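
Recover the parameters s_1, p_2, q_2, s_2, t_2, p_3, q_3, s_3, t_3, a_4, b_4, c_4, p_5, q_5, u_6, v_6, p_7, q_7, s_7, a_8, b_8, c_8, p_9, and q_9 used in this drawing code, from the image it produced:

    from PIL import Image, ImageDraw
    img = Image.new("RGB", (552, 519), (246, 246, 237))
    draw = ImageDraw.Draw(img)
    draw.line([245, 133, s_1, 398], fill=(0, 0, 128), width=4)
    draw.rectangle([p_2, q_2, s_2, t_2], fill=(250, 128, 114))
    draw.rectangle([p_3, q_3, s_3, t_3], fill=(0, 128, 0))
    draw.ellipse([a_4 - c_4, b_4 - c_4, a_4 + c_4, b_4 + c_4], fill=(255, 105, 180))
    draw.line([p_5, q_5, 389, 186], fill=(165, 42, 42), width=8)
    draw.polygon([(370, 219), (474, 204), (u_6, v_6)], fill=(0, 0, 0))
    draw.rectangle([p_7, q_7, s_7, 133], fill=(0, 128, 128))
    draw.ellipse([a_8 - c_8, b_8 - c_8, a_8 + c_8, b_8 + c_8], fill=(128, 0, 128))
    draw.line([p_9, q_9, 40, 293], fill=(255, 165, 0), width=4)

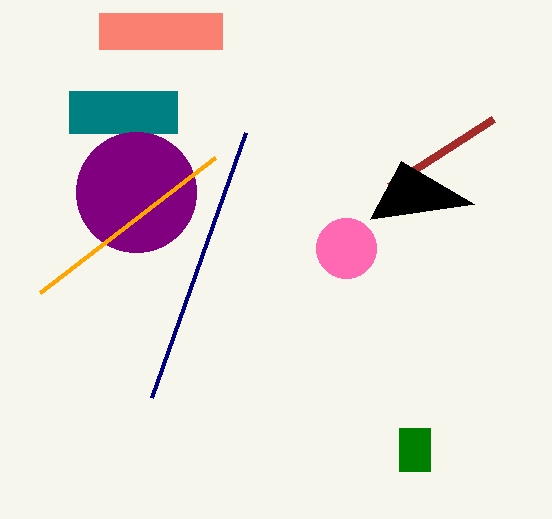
s_1 = 151; p_2 = 99; q_2 = 13; s_2 = 222; t_2 = 49; p_3 = 399; q_3 = 428; s_3 = 430; t_3 = 471; a_4 = 346; b_4 = 248; c_4 = 30; p_5 = 493; q_5 = 119; u_6 = 401; v_6 = 161; p_7 = 69; q_7 = 91; s_7 = 177; a_8 = 136; b_8 = 192; c_8 = 60; p_9 = 215; q_9 = 158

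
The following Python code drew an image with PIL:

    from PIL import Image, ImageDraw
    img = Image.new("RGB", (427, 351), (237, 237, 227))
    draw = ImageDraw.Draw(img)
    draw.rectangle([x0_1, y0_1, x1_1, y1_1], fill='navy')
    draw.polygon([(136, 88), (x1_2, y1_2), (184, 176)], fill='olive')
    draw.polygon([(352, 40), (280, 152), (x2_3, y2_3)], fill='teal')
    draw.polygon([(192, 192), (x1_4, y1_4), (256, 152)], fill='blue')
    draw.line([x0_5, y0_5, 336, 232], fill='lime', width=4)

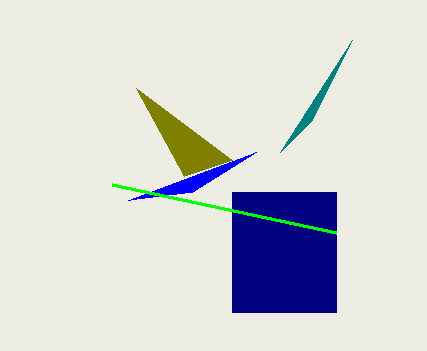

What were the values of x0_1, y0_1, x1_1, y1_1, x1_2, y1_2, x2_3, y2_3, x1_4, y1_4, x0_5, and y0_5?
x0_1 = 232, y0_1 = 192, x1_1 = 336, y1_1 = 312, x1_2 = 232, y1_2 = 160, x2_3 = 312, y2_3 = 120, x1_4 = 128, y1_4 = 200, x0_5 = 112, y0_5 = 184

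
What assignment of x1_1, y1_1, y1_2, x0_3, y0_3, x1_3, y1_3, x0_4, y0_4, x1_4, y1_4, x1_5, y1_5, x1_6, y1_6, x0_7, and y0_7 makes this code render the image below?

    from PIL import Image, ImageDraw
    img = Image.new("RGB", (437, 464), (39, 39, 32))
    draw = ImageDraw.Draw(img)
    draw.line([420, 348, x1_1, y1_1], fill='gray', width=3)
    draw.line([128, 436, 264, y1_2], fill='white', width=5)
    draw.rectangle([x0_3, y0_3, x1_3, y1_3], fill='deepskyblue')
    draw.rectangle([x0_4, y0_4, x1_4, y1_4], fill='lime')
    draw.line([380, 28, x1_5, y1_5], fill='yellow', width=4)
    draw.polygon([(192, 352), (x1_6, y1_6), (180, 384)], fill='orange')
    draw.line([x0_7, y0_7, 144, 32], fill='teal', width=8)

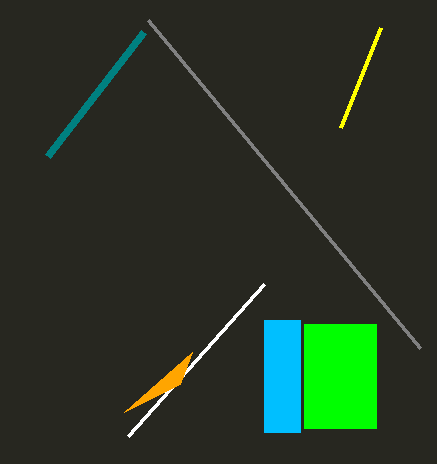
x1_1 = 148, y1_1 = 20, y1_2 = 284, x0_3 = 264, y0_3 = 320, x1_3 = 300, y1_3 = 432, x0_4 = 304, y0_4 = 324, x1_4 = 376, y1_4 = 428, x1_5 = 340, y1_5 = 128, x1_6 = 124, y1_6 = 412, x0_7 = 48, y0_7 = 156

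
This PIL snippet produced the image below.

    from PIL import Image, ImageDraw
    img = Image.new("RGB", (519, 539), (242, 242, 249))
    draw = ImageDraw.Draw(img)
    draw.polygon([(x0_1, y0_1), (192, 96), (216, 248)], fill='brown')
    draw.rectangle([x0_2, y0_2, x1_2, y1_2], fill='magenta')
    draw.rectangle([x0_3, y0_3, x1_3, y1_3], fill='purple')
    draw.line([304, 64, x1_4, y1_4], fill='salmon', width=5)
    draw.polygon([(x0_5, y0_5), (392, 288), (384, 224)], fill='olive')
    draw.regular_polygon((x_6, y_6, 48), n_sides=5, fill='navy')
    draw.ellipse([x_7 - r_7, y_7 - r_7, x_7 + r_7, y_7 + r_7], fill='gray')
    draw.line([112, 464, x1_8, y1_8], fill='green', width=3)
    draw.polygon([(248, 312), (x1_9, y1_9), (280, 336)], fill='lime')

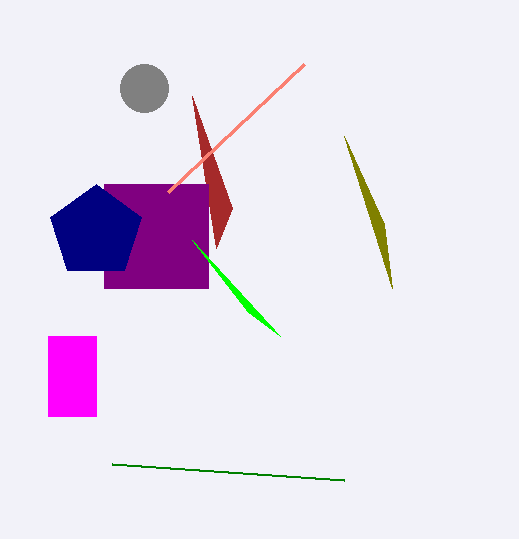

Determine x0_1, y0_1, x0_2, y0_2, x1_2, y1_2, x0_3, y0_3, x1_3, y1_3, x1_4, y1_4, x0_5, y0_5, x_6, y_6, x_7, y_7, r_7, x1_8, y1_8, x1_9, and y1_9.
x0_1 = 232, y0_1 = 208, x0_2 = 48, y0_2 = 336, x1_2 = 96, y1_2 = 416, x0_3 = 104, y0_3 = 184, x1_3 = 208, y1_3 = 288, x1_4 = 168, y1_4 = 192, x0_5 = 344, y0_5 = 136, x_6 = 96, y_6 = 232, x_7 = 144, y_7 = 88, r_7 = 24, x1_8 = 344, y1_8 = 480, x1_9 = 192, y1_9 = 240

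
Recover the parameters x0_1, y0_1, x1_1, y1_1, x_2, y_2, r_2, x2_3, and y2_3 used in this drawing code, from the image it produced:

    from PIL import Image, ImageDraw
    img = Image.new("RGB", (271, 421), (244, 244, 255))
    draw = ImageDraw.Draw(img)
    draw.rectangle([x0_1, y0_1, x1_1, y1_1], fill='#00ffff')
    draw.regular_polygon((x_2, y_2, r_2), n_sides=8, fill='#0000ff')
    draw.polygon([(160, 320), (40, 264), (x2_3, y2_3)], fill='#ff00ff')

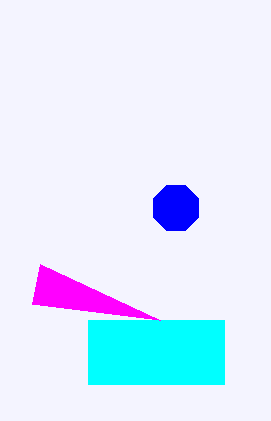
x0_1 = 88, y0_1 = 320, x1_1 = 224, y1_1 = 384, x_2 = 176, y_2 = 208, r_2 = 24, x2_3 = 32, y2_3 = 304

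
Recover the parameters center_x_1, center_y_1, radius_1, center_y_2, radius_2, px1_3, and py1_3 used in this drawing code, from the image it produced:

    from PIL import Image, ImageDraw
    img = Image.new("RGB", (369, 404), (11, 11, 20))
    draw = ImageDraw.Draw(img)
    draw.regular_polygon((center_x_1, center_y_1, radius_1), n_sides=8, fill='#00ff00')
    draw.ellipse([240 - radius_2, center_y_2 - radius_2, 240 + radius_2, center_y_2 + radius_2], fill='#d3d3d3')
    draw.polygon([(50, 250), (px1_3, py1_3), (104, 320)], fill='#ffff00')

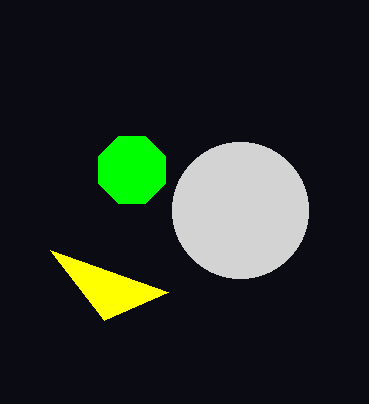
center_x_1 = 132; center_y_1 = 170; radius_1 = 36; center_y_2 = 210; radius_2 = 68; px1_3 = 168; py1_3 = 292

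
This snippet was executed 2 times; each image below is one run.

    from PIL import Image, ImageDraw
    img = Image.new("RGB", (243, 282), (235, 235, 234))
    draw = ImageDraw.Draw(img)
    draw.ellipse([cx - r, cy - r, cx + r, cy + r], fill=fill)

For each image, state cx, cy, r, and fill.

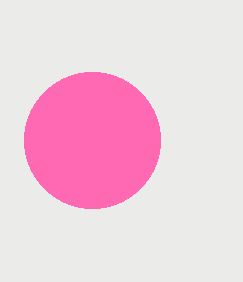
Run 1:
cx = 92
cy = 140
r = 68
fill = 'hotpink'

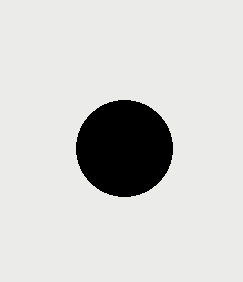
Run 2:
cx = 124, cy = 148, r = 48, fill = 'black'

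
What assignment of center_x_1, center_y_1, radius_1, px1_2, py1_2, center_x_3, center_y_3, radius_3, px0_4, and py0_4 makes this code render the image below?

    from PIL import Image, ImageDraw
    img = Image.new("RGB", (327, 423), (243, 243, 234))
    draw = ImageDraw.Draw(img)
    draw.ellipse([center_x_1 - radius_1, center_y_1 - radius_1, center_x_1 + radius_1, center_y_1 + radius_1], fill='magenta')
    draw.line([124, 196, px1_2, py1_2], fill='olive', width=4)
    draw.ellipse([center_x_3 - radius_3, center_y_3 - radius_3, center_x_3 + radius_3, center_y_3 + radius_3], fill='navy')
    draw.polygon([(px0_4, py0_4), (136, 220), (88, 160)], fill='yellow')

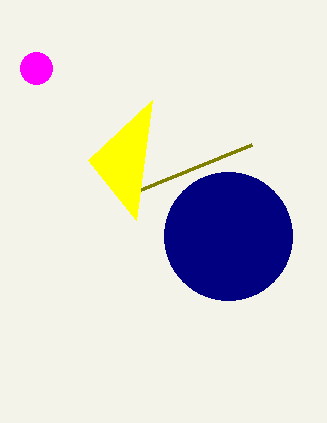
center_x_1 = 36
center_y_1 = 68
radius_1 = 16
px1_2 = 252
py1_2 = 144
center_x_3 = 228
center_y_3 = 236
radius_3 = 64
px0_4 = 152
py0_4 = 100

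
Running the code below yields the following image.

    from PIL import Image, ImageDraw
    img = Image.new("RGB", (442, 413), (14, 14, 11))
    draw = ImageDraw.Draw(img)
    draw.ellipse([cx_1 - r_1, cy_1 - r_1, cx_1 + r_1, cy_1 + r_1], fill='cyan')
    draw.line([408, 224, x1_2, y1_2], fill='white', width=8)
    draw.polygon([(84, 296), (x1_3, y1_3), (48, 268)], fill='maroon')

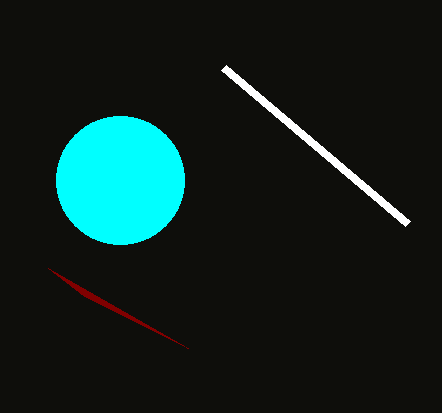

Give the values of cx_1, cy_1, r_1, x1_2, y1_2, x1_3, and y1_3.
cx_1 = 120, cy_1 = 180, r_1 = 64, x1_2 = 224, y1_2 = 68, x1_3 = 188, y1_3 = 348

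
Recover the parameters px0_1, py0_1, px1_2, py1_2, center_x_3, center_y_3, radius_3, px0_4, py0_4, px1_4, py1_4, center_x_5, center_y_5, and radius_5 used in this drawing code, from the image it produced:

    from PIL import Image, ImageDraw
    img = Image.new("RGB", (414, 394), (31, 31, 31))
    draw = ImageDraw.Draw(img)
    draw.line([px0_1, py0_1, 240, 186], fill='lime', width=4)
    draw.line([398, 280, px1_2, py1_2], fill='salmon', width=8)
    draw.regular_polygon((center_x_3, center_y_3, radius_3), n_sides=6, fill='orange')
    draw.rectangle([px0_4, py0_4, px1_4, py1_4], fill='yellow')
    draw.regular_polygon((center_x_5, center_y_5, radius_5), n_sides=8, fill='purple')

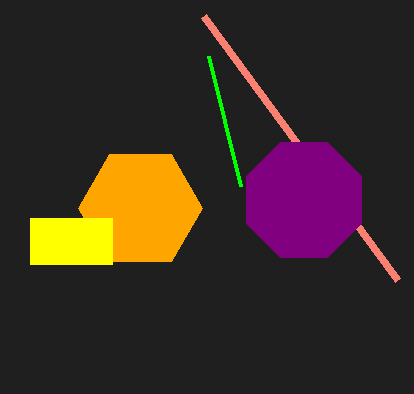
px0_1 = 208; py0_1 = 56; px1_2 = 204; py1_2 = 16; center_x_3 = 140; center_y_3 = 208; radius_3 = 62; px0_4 = 30; py0_4 = 218; px1_4 = 112; py1_4 = 264; center_x_5 = 304; center_y_5 = 200; radius_5 = 62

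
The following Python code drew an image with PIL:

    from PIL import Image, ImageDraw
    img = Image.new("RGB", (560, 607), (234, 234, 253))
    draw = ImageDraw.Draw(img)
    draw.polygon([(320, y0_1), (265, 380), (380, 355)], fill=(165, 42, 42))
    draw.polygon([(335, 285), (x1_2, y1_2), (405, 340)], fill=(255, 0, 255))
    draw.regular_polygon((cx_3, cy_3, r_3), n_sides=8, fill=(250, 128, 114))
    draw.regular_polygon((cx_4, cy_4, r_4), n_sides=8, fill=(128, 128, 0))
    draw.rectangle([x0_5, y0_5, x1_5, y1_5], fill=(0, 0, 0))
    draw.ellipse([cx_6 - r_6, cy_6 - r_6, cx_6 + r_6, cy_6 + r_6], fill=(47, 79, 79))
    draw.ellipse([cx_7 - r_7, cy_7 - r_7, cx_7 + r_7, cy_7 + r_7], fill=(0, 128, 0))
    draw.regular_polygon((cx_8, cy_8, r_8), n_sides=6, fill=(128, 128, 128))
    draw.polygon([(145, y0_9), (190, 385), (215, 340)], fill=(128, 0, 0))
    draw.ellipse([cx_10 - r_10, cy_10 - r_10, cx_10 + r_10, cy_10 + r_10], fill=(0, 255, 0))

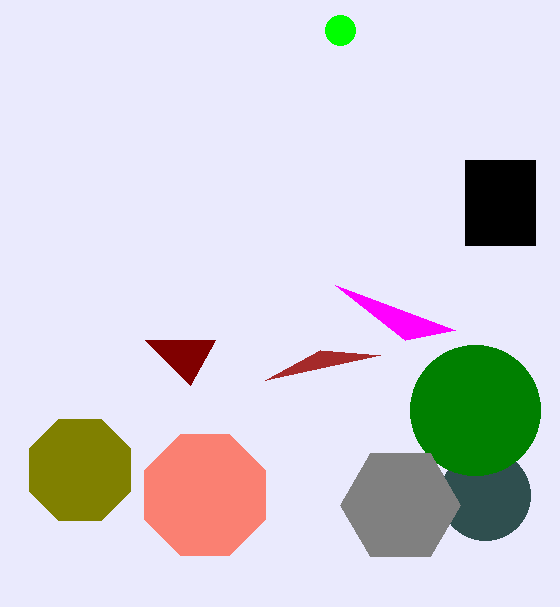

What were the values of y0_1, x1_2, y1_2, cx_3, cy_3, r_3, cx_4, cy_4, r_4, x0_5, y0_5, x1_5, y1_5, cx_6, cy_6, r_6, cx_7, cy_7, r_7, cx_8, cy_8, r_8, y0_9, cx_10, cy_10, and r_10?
y0_1 = 350; x1_2 = 455; y1_2 = 330; cx_3 = 205; cy_3 = 495; r_3 = 65; cx_4 = 80; cy_4 = 470; r_4 = 55; x0_5 = 465; y0_5 = 160; x1_5 = 535; y1_5 = 245; cx_6 = 485; cy_6 = 495; r_6 = 45; cx_7 = 475; cy_7 = 410; r_7 = 65; cx_8 = 400; cy_8 = 505; r_8 = 60; y0_9 = 340; cx_10 = 340; cy_10 = 30; r_10 = 15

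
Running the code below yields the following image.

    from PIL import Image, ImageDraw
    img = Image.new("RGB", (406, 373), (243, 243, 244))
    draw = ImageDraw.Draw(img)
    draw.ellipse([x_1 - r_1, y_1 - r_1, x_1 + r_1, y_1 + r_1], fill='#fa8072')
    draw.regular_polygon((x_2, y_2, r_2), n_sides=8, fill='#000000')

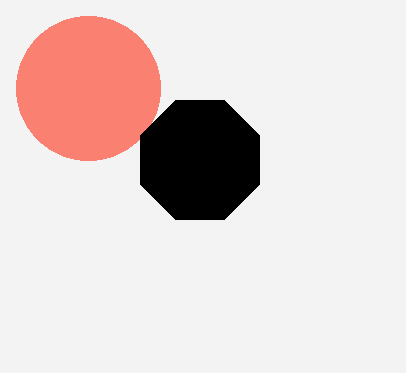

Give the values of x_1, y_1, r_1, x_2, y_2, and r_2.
x_1 = 88; y_1 = 88; r_1 = 72; x_2 = 200; y_2 = 160; r_2 = 64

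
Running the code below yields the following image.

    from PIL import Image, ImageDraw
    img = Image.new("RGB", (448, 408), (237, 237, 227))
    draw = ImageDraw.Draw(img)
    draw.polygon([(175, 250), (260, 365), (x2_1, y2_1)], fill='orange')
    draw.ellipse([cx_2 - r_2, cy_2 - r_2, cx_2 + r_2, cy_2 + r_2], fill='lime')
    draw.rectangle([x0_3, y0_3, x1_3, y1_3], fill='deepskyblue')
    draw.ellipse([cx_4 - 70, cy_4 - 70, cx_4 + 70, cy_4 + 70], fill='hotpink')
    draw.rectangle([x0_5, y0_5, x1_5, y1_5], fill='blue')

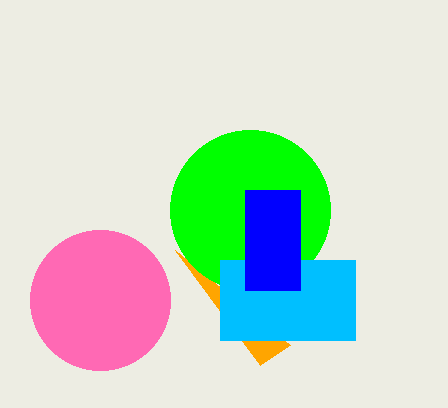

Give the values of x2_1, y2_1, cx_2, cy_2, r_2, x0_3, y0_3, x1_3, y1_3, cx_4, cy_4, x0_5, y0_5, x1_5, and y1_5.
x2_1 = 290
y2_1 = 345
cx_2 = 250
cy_2 = 210
r_2 = 80
x0_3 = 220
y0_3 = 260
x1_3 = 355
y1_3 = 340
cx_4 = 100
cy_4 = 300
x0_5 = 245
y0_5 = 190
x1_5 = 300
y1_5 = 290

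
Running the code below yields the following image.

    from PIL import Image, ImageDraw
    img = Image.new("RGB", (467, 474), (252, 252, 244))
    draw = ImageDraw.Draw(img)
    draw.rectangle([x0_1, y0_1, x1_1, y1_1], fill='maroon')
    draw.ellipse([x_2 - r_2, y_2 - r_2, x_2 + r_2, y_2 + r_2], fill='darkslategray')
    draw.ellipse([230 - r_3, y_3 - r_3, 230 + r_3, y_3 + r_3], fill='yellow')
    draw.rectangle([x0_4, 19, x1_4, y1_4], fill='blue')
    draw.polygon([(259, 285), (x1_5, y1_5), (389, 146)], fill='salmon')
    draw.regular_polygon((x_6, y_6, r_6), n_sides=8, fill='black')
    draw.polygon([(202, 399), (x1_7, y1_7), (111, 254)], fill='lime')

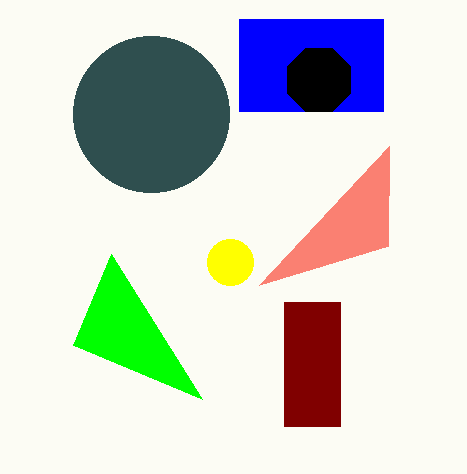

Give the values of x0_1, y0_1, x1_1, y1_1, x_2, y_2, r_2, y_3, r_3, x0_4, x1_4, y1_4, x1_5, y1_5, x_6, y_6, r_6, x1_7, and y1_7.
x0_1 = 284
y0_1 = 302
x1_1 = 340
y1_1 = 426
x_2 = 151
y_2 = 114
r_2 = 78
y_3 = 262
r_3 = 23
x0_4 = 239
x1_4 = 383
y1_4 = 111
x1_5 = 388
y1_5 = 246
x_6 = 319
y_6 = 80
r_6 = 34
x1_7 = 73
y1_7 = 345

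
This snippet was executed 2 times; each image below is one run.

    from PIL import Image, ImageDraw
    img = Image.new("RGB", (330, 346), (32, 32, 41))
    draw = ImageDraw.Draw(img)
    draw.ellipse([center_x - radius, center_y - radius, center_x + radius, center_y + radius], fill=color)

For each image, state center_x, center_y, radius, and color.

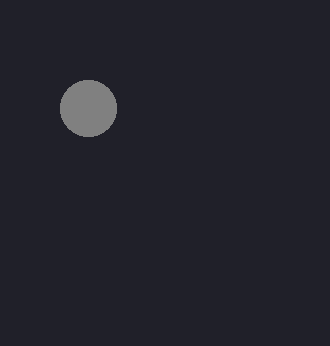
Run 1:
center_x = 88, center_y = 108, radius = 28, color = 'gray'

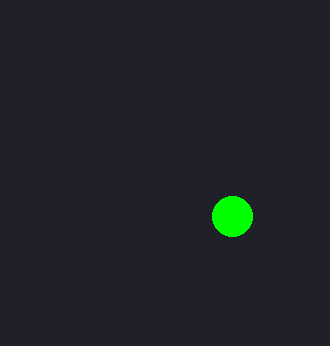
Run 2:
center_x = 232; center_y = 216; radius = 20; color = 'lime'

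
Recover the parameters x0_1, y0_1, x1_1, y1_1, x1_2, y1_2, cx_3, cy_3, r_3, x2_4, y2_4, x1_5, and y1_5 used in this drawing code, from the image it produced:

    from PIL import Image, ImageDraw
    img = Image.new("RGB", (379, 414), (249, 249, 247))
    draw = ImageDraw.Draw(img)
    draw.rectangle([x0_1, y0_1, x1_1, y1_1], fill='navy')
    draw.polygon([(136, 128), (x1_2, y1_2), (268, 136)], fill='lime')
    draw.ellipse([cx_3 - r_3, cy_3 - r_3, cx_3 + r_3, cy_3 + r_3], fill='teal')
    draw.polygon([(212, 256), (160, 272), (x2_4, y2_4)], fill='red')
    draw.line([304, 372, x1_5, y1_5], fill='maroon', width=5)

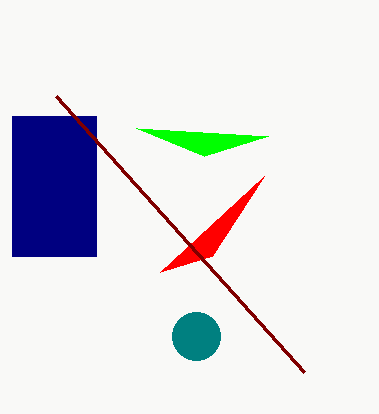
x0_1 = 12
y0_1 = 116
x1_1 = 96
y1_1 = 256
x1_2 = 204
y1_2 = 156
cx_3 = 196
cy_3 = 336
r_3 = 24
x2_4 = 264
y2_4 = 176
x1_5 = 56
y1_5 = 96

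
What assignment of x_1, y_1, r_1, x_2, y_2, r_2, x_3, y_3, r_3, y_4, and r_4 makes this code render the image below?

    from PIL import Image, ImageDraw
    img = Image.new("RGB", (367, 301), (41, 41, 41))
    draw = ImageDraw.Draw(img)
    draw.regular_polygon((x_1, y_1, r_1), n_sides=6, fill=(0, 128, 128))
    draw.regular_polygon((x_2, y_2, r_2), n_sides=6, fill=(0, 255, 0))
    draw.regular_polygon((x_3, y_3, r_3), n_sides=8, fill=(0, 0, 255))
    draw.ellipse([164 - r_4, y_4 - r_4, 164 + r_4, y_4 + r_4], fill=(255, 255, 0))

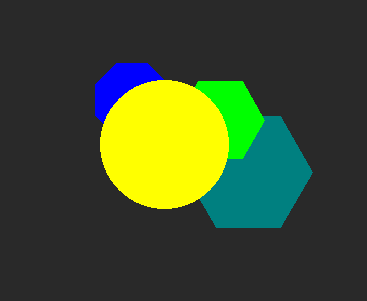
x_1 = 248, y_1 = 172, r_1 = 64, x_2 = 220, y_2 = 120, r_2 = 44, x_3 = 132, y_3 = 100, r_3 = 40, y_4 = 144, r_4 = 64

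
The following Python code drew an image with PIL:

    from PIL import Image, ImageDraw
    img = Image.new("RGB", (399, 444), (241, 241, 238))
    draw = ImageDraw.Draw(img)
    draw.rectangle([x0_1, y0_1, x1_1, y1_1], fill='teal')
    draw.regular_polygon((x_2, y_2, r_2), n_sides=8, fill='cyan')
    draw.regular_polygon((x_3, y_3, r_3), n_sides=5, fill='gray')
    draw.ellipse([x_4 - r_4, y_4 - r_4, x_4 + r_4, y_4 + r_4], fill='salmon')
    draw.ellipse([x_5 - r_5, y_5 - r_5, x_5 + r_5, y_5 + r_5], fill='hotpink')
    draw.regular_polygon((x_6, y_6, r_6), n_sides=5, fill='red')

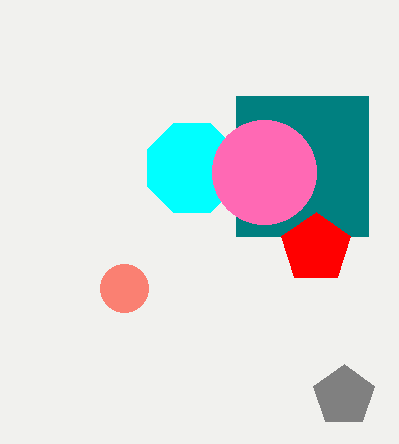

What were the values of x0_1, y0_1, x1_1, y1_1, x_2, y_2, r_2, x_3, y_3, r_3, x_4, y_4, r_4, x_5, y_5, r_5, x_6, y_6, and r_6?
x0_1 = 236
y0_1 = 96
x1_1 = 368
y1_1 = 236
x_2 = 192
y_2 = 168
r_2 = 48
x_3 = 344
y_3 = 396
r_3 = 32
x_4 = 124
y_4 = 288
r_4 = 24
x_5 = 264
y_5 = 172
r_5 = 52
x_6 = 316
y_6 = 248
r_6 = 36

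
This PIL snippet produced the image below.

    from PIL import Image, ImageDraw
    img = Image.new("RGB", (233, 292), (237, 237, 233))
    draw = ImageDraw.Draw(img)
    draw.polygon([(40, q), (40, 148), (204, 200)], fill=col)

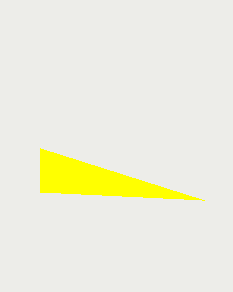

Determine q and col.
q = 192, col = 'yellow'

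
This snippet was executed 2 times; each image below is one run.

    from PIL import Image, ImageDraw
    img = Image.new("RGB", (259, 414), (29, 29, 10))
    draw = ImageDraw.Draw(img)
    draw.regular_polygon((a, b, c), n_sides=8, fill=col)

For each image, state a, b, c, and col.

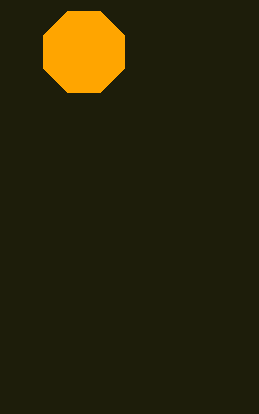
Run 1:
a = 84
b = 52
c = 44
col = 'orange'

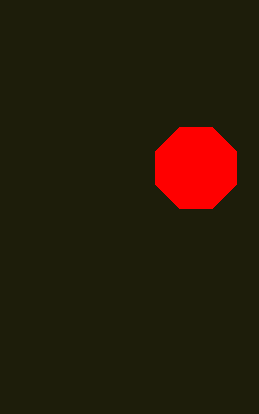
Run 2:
a = 196, b = 168, c = 44, col = 'red'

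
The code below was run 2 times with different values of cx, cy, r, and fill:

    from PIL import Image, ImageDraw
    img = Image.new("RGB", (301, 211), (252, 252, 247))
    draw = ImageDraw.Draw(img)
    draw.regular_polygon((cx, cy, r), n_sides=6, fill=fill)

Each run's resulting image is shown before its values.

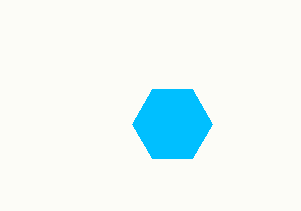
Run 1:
cx = 172, cy = 124, r = 40, fill = 'deepskyblue'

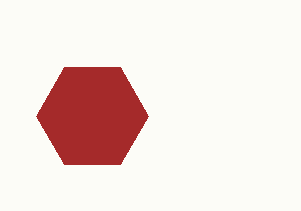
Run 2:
cx = 92, cy = 116, r = 56, fill = 'brown'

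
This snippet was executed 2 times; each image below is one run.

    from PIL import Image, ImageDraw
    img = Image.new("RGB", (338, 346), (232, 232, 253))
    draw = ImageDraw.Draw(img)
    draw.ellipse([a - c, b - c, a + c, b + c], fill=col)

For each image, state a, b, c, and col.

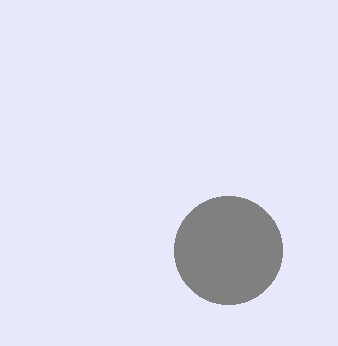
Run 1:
a = 228
b = 250
c = 54
col = 'gray'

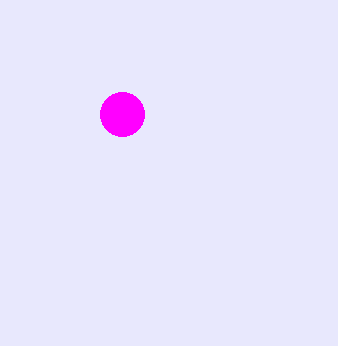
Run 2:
a = 122
b = 114
c = 22
col = 'magenta'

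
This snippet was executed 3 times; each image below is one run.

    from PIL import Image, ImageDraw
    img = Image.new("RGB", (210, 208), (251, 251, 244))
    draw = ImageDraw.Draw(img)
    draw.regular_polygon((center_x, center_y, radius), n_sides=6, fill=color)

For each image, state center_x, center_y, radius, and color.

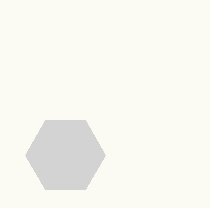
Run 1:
center_x = 65
center_y = 155
radius = 40
color = 'lightgray'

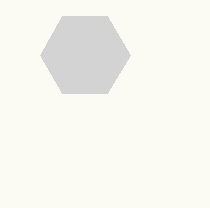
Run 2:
center_x = 85
center_y = 55
radius = 45
color = 'lightgray'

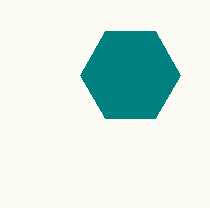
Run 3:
center_x = 130
center_y = 75
radius = 50
color = 'teal'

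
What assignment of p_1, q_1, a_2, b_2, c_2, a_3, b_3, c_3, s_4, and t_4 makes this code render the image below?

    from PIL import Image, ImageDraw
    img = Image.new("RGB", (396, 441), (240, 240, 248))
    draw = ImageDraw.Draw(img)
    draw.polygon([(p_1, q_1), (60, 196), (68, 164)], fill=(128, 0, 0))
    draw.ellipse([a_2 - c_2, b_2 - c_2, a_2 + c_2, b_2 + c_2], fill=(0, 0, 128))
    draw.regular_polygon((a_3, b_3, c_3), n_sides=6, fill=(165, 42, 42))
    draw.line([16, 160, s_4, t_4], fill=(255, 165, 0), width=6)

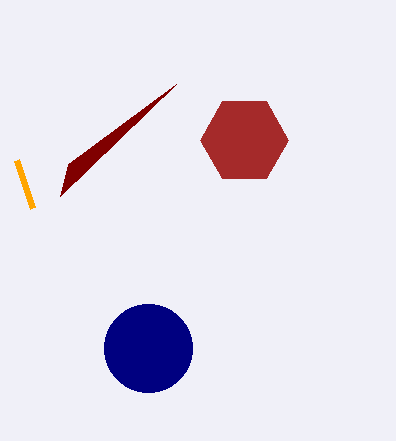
p_1 = 176
q_1 = 84
a_2 = 148
b_2 = 348
c_2 = 44
a_3 = 244
b_3 = 140
c_3 = 44
s_4 = 32
t_4 = 208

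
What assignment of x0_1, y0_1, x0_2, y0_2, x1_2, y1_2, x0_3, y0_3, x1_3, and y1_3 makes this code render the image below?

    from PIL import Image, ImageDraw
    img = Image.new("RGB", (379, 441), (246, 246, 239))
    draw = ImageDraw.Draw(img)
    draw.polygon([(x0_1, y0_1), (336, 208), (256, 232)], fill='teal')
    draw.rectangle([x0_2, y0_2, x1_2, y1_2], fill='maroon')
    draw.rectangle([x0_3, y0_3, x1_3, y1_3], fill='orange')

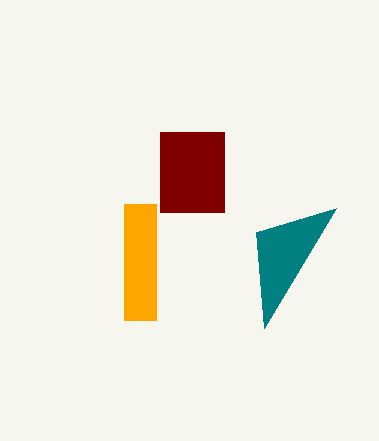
x0_1 = 264
y0_1 = 328
x0_2 = 160
y0_2 = 132
x1_2 = 224
y1_2 = 212
x0_3 = 124
y0_3 = 204
x1_3 = 156
y1_3 = 320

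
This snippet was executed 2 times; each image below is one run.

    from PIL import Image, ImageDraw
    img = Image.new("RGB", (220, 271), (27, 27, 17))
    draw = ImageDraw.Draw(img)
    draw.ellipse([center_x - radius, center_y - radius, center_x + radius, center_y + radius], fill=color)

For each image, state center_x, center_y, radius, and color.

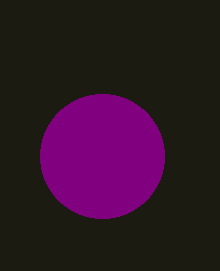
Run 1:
center_x = 102; center_y = 156; radius = 62; color = 'purple'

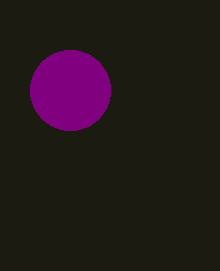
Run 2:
center_x = 70, center_y = 90, radius = 40, color = 'purple'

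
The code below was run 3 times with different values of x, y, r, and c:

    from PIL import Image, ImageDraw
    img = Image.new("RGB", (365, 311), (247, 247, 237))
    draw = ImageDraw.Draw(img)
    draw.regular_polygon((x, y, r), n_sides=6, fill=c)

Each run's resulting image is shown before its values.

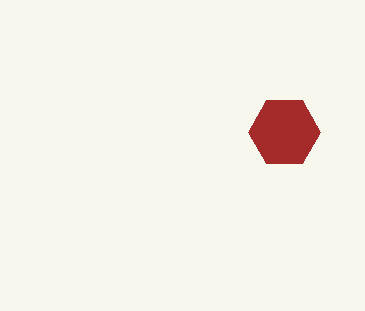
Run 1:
x = 284
y = 132
r = 36
c = 'brown'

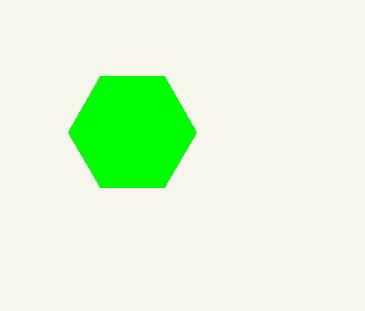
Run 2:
x = 132
y = 132
r = 64
c = 'lime'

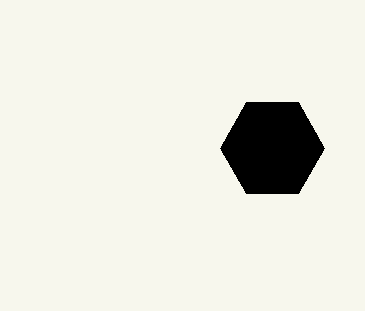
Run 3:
x = 272
y = 148
r = 52
c = 'black'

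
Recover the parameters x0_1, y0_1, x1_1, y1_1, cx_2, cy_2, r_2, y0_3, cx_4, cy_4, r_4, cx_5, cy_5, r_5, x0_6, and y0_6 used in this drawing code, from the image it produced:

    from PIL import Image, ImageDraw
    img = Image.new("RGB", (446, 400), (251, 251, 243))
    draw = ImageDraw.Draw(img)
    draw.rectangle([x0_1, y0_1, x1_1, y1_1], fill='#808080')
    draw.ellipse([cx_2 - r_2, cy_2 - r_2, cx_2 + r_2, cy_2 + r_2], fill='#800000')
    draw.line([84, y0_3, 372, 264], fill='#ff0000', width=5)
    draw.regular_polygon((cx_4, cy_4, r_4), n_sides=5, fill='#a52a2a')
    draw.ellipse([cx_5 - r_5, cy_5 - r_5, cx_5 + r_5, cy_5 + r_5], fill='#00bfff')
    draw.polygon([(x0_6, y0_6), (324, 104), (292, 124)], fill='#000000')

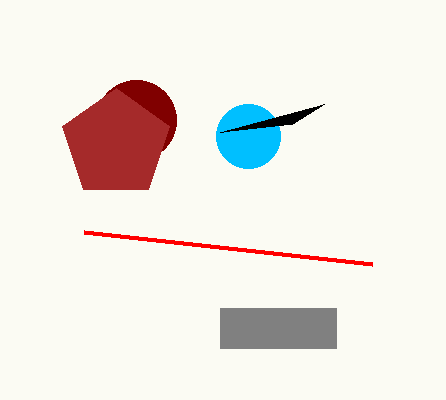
x0_1 = 220, y0_1 = 308, x1_1 = 336, y1_1 = 348, cx_2 = 136, cy_2 = 120, r_2 = 40, y0_3 = 232, cx_4 = 116, cy_4 = 144, r_4 = 56, cx_5 = 248, cy_5 = 136, r_5 = 32, x0_6 = 220, y0_6 = 132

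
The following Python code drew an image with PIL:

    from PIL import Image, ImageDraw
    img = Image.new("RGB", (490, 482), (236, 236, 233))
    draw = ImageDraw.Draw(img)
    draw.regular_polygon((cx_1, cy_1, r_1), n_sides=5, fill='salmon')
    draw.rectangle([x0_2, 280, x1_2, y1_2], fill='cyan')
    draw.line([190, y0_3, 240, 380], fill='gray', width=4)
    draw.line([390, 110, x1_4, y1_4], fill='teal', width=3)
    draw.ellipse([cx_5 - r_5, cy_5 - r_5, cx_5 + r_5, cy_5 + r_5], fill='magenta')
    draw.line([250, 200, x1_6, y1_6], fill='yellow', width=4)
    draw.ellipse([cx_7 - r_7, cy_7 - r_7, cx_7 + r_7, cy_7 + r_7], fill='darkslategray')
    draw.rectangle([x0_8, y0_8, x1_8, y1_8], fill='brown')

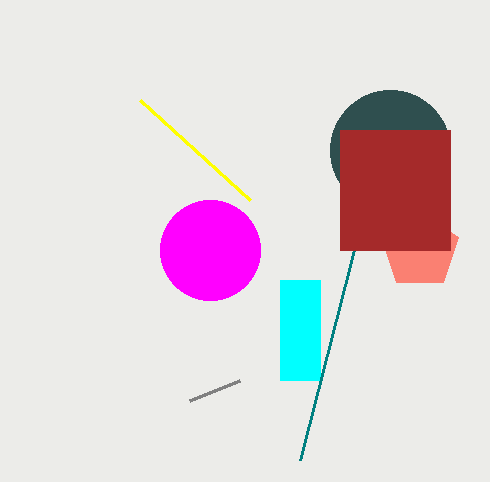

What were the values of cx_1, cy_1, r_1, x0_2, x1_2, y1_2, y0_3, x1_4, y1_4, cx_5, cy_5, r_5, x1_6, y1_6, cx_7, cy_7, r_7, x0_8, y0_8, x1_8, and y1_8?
cx_1 = 420, cy_1 = 250, r_1 = 40, x0_2 = 280, x1_2 = 320, y1_2 = 380, y0_3 = 400, x1_4 = 300, y1_4 = 460, cx_5 = 210, cy_5 = 250, r_5 = 50, x1_6 = 140, y1_6 = 100, cx_7 = 390, cy_7 = 150, r_7 = 60, x0_8 = 340, y0_8 = 130, x1_8 = 450, y1_8 = 250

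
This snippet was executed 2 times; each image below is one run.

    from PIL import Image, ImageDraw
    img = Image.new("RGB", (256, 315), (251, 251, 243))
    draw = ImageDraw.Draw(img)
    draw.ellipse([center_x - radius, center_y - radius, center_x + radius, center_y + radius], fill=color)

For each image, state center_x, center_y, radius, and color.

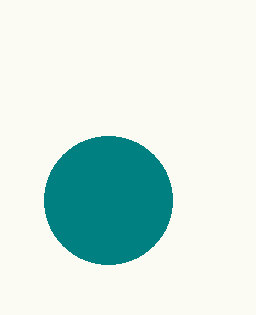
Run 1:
center_x = 108; center_y = 200; radius = 64; color = 'teal'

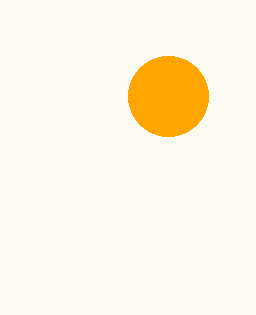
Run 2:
center_x = 168; center_y = 96; radius = 40; color = 'orange'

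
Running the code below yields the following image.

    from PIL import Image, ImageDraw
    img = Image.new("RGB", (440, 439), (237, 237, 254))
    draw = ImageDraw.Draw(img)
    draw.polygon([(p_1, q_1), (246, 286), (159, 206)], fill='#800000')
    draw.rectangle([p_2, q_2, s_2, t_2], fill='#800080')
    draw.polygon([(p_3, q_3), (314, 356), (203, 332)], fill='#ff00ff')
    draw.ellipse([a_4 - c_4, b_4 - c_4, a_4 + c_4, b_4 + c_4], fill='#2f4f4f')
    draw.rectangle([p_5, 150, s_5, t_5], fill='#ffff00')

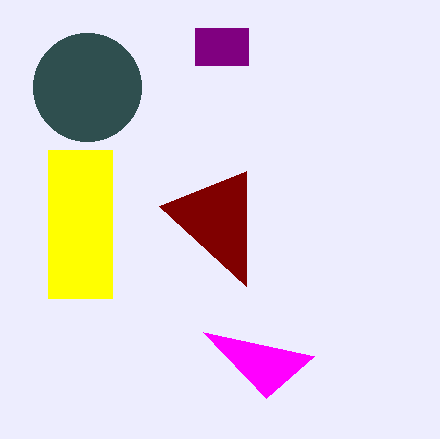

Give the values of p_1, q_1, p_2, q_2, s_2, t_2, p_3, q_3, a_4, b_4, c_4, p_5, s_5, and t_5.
p_1 = 246; q_1 = 171; p_2 = 195; q_2 = 28; s_2 = 248; t_2 = 65; p_3 = 266; q_3 = 398; a_4 = 87; b_4 = 87; c_4 = 54; p_5 = 48; s_5 = 112; t_5 = 298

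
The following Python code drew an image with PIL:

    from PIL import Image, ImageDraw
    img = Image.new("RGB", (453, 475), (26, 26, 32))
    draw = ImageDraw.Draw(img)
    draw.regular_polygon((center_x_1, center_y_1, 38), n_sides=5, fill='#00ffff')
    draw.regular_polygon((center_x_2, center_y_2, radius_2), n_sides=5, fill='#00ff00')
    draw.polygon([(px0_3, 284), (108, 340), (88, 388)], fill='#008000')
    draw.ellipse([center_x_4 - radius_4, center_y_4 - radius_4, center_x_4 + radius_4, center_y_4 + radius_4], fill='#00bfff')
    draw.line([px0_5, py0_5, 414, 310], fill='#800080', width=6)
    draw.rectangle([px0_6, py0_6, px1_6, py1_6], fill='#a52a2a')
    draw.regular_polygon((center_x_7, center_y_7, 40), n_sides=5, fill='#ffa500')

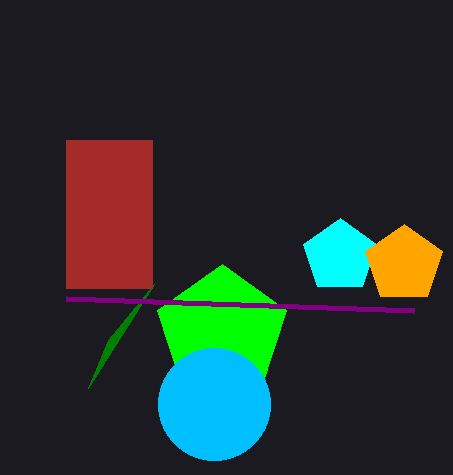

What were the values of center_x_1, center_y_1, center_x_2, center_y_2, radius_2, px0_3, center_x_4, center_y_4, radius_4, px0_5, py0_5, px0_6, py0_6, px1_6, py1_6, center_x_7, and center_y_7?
center_x_1 = 340, center_y_1 = 256, center_x_2 = 222, center_y_2 = 332, radius_2 = 68, px0_3 = 154, center_x_4 = 214, center_y_4 = 404, radius_4 = 56, px0_5 = 66, py0_5 = 298, px0_6 = 66, py0_6 = 140, px1_6 = 152, py1_6 = 288, center_x_7 = 404, center_y_7 = 264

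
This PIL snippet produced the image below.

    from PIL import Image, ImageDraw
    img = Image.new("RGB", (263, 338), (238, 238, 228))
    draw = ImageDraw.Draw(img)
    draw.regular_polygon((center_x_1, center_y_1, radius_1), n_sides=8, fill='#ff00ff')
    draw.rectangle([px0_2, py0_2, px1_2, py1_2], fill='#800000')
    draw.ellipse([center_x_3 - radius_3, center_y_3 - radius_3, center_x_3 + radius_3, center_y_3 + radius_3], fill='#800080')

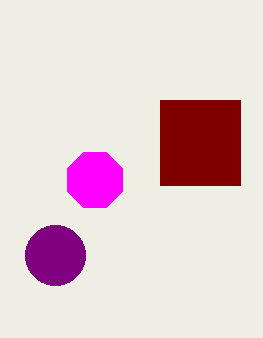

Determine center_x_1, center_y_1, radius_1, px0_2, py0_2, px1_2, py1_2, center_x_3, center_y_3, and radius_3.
center_x_1 = 95; center_y_1 = 180; radius_1 = 30; px0_2 = 160; py0_2 = 100; px1_2 = 240; py1_2 = 185; center_x_3 = 55; center_y_3 = 255; radius_3 = 30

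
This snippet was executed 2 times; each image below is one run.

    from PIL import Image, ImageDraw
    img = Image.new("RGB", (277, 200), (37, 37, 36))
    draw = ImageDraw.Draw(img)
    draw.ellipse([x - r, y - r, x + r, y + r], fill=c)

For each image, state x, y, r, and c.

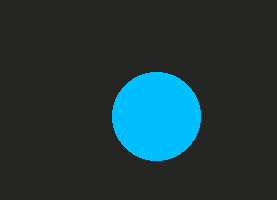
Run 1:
x = 156, y = 116, r = 44, c = 'deepskyblue'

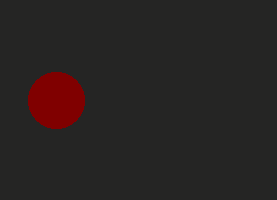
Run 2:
x = 56
y = 100
r = 28
c = 'maroon'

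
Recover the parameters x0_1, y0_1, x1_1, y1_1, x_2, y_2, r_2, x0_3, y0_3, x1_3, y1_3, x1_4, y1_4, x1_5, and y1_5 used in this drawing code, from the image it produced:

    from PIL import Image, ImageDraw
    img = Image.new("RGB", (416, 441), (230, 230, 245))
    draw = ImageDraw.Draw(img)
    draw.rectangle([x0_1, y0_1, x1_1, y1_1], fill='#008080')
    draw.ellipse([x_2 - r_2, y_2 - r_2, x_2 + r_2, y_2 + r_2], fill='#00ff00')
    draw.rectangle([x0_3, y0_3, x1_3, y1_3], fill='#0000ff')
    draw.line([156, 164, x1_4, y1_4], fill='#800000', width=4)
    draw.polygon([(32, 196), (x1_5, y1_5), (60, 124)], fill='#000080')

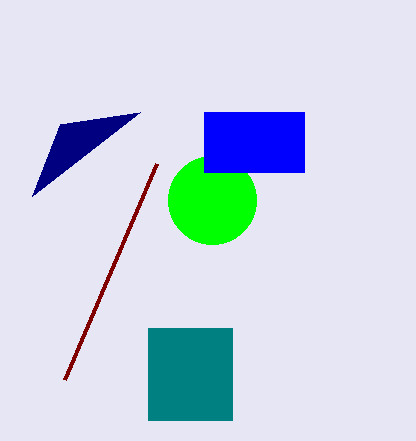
x0_1 = 148; y0_1 = 328; x1_1 = 232; y1_1 = 420; x_2 = 212; y_2 = 200; r_2 = 44; x0_3 = 204; y0_3 = 112; x1_3 = 304; y1_3 = 172; x1_4 = 64; y1_4 = 380; x1_5 = 140; y1_5 = 112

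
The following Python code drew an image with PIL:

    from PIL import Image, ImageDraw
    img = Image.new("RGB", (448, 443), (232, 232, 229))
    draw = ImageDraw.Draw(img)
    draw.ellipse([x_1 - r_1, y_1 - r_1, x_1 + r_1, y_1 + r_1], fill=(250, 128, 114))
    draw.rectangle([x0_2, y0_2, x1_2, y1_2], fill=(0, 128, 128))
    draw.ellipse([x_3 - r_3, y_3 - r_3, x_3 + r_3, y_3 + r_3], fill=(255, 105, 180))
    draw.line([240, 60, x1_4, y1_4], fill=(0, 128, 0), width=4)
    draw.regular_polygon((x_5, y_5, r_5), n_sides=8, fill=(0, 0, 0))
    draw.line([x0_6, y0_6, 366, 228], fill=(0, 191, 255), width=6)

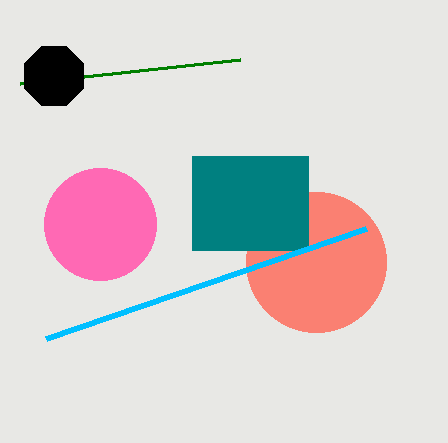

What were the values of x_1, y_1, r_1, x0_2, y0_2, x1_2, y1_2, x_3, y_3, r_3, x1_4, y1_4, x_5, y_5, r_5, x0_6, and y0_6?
x_1 = 316; y_1 = 262; r_1 = 70; x0_2 = 192; y0_2 = 156; x1_2 = 308; y1_2 = 250; x_3 = 100; y_3 = 224; r_3 = 56; x1_4 = 20; y1_4 = 84; x_5 = 54; y_5 = 76; r_5 = 32; x0_6 = 46; y0_6 = 338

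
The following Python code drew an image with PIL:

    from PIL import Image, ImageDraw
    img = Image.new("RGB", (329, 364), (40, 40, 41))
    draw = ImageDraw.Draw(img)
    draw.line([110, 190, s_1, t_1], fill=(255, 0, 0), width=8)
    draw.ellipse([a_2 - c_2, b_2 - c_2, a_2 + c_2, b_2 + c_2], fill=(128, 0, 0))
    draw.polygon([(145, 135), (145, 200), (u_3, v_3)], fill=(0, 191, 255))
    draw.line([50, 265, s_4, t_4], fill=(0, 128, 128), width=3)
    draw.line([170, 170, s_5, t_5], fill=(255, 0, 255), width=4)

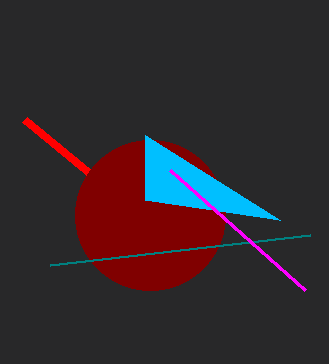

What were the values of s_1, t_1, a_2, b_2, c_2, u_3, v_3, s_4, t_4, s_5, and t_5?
s_1 = 25; t_1 = 120; a_2 = 150; b_2 = 215; c_2 = 75; u_3 = 280; v_3 = 220; s_4 = 310; t_4 = 235; s_5 = 305; t_5 = 290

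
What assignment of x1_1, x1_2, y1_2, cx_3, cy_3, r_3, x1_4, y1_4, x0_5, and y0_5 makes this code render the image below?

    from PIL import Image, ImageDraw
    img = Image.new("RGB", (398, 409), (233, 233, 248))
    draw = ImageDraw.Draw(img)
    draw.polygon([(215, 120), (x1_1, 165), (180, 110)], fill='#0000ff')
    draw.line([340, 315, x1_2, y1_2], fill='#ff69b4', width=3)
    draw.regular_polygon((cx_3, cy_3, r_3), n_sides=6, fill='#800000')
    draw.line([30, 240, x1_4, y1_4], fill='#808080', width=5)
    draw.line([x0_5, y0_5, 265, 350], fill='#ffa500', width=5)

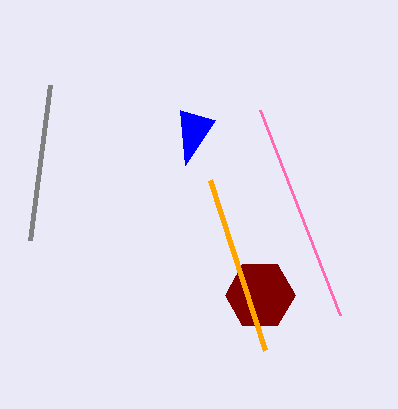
x1_1 = 185, x1_2 = 260, y1_2 = 110, cx_3 = 260, cy_3 = 295, r_3 = 35, x1_4 = 50, y1_4 = 85, x0_5 = 210, y0_5 = 180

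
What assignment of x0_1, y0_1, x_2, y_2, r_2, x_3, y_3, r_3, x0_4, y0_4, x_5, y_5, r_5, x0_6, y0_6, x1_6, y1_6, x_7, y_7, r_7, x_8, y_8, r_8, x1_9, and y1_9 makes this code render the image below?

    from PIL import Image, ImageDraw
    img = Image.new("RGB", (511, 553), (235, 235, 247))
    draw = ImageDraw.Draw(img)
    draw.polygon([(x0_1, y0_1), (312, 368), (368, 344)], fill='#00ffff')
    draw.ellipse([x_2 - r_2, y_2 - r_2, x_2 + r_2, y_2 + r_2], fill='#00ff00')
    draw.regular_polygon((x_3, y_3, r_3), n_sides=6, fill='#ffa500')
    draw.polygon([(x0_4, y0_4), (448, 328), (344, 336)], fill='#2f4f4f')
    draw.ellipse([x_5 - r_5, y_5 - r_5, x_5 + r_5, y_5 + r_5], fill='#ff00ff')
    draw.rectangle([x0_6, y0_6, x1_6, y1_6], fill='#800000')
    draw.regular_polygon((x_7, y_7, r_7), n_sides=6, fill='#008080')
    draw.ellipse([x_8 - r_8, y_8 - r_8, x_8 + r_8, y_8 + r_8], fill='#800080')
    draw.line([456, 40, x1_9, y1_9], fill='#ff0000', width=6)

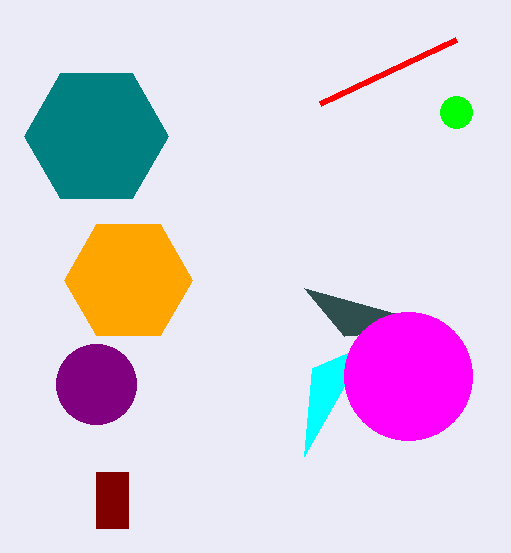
x0_1 = 304, y0_1 = 456, x_2 = 456, y_2 = 112, r_2 = 16, x_3 = 128, y_3 = 280, r_3 = 64, x0_4 = 304, y0_4 = 288, x_5 = 408, y_5 = 376, r_5 = 64, x0_6 = 96, y0_6 = 472, x1_6 = 128, y1_6 = 528, x_7 = 96, y_7 = 136, r_7 = 72, x_8 = 96, y_8 = 384, r_8 = 40, x1_9 = 320, y1_9 = 104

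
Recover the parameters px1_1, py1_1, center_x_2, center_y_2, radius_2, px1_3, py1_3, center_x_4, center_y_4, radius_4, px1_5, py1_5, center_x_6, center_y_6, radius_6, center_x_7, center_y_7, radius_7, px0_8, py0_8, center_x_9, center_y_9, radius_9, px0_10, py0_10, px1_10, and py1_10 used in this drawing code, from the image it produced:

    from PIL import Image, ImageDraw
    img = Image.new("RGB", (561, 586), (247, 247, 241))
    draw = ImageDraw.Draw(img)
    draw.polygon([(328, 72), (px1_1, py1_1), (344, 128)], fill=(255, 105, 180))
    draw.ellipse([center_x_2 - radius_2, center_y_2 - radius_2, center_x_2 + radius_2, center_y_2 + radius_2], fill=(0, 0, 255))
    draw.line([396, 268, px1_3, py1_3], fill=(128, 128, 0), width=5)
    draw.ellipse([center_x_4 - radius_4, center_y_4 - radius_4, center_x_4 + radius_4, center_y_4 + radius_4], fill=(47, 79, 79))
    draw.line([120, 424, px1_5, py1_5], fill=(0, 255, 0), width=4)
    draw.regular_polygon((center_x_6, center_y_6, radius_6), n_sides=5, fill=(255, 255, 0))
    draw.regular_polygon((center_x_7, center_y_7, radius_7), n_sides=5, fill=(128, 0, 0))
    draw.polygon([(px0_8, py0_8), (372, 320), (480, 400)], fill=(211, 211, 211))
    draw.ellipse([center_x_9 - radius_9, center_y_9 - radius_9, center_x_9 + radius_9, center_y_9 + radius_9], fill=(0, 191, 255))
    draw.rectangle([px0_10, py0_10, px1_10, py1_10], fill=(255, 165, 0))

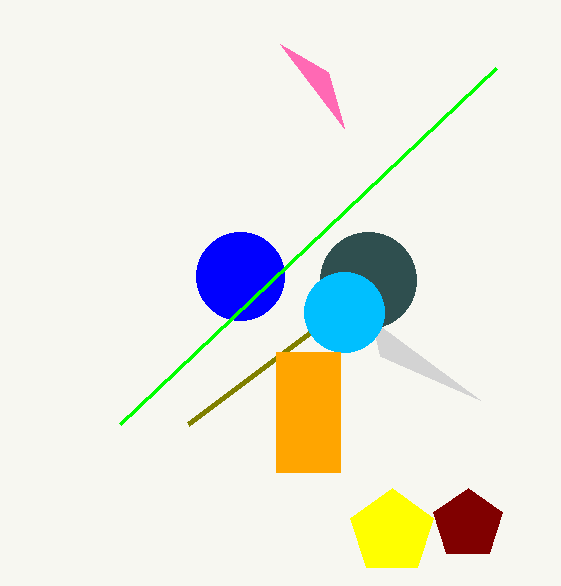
px1_1 = 280; py1_1 = 44; center_x_2 = 240; center_y_2 = 276; radius_2 = 44; px1_3 = 188; py1_3 = 424; center_x_4 = 368; center_y_4 = 280; radius_4 = 48; px1_5 = 496; py1_5 = 68; center_x_6 = 392; center_y_6 = 532; radius_6 = 44; center_x_7 = 468; center_y_7 = 524; radius_7 = 36; px0_8 = 380; py0_8 = 356; center_x_9 = 344; center_y_9 = 312; radius_9 = 40; px0_10 = 276; py0_10 = 352; px1_10 = 340; py1_10 = 472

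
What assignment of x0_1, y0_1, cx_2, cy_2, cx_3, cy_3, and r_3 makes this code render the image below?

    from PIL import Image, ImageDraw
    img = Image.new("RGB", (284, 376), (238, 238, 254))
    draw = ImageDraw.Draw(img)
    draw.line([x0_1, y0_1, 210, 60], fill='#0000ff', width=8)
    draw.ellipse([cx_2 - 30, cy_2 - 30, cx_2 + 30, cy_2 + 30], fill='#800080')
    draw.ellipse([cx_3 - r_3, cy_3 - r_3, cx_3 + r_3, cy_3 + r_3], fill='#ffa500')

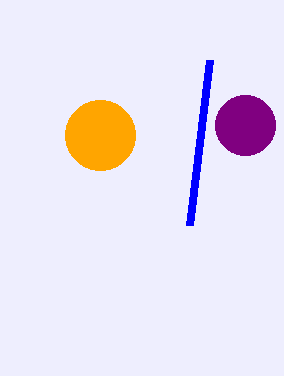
x0_1 = 190; y0_1 = 225; cx_2 = 245; cy_2 = 125; cx_3 = 100; cy_3 = 135; r_3 = 35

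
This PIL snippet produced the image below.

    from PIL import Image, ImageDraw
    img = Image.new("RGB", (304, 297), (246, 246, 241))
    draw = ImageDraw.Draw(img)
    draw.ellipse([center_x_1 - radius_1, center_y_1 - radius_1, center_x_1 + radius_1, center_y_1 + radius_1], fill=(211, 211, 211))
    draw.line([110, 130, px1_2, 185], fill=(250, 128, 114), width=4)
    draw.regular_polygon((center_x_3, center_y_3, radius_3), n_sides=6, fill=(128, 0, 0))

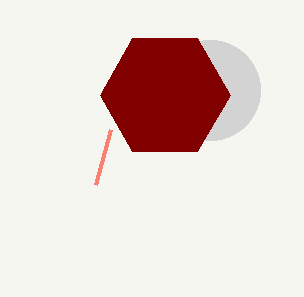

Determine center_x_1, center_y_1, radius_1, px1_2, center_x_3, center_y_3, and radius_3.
center_x_1 = 210; center_y_1 = 90; radius_1 = 50; px1_2 = 95; center_x_3 = 165; center_y_3 = 95; radius_3 = 65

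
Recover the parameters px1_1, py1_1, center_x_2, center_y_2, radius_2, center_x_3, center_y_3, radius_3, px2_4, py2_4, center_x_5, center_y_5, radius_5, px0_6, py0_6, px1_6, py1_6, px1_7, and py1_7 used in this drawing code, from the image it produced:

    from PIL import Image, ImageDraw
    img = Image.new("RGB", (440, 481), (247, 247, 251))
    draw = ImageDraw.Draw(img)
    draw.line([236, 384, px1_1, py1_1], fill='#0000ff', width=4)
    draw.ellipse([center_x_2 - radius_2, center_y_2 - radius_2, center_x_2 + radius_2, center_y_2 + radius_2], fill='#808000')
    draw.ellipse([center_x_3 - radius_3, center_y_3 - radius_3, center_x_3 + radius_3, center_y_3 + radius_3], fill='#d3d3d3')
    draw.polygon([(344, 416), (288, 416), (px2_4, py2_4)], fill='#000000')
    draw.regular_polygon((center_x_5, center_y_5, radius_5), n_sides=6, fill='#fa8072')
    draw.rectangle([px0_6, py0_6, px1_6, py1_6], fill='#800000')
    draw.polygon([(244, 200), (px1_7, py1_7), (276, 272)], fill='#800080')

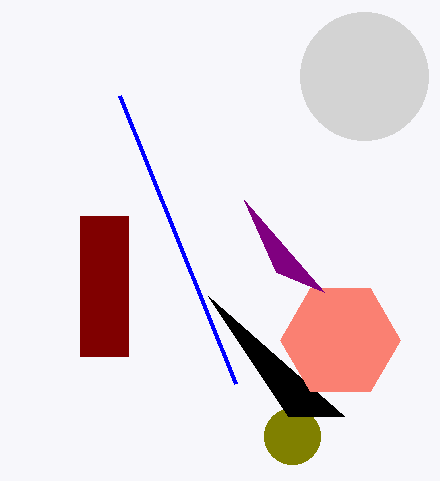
px1_1 = 120
py1_1 = 96
center_x_2 = 292
center_y_2 = 436
radius_2 = 28
center_x_3 = 364
center_y_3 = 76
radius_3 = 64
px2_4 = 208
py2_4 = 296
center_x_5 = 340
center_y_5 = 340
radius_5 = 60
px0_6 = 80
py0_6 = 216
px1_6 = 128
py1_6 = 356
px1_7 = 324
py1_7 = 292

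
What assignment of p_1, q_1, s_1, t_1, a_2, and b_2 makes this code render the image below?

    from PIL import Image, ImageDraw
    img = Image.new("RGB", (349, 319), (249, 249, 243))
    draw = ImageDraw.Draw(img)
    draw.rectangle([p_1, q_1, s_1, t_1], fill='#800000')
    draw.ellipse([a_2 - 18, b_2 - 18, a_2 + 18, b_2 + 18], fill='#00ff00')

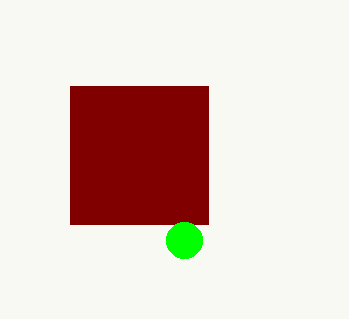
p_1 = 70, q_1 = 86, s_1 = 208, t_1 = 224, a_2 = 184, b_2 = 240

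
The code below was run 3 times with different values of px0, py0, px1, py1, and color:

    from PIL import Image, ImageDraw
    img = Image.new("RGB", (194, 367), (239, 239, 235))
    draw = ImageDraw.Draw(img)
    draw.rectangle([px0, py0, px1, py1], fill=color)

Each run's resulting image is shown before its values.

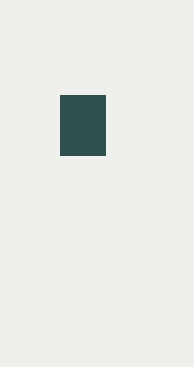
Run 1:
px0 = 60; py0 = 95; px1 = 105; py1 = 155; color = 'darkslategray'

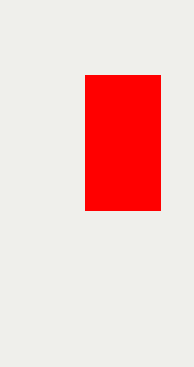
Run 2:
px0 = 85
py0 = 75
px1 = 160
py1 = 210
color = 'red'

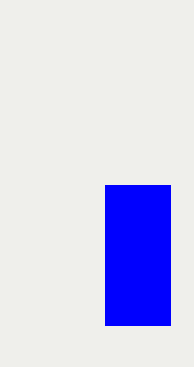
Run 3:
px0 = 105
py0 = 185
px1 = 170
py1 = 325
color = 'blue'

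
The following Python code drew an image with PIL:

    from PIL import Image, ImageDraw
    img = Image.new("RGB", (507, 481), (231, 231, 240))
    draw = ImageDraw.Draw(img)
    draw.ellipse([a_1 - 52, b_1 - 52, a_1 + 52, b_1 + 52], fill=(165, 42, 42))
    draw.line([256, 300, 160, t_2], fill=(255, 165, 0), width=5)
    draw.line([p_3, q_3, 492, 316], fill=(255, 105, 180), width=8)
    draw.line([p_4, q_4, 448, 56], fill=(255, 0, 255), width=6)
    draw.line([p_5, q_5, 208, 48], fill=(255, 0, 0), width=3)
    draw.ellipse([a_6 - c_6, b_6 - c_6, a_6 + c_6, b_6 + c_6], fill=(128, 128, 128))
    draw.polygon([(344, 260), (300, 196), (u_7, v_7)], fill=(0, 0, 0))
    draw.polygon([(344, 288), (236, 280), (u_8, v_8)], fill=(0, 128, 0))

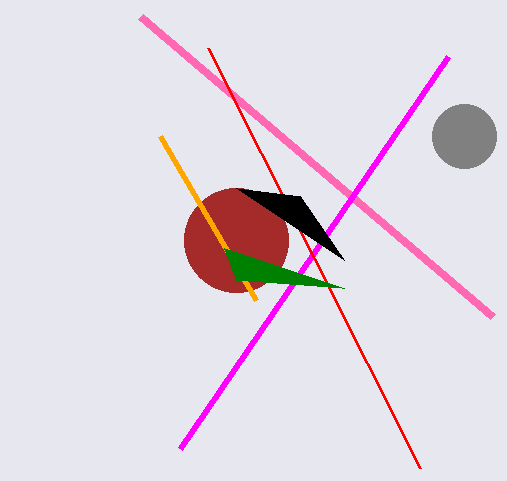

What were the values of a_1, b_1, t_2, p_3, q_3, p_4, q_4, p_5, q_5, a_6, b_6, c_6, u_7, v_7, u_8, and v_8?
a_1 = 236
b_1 = 240
t_2 = 136
p_3 = 140
q_3 = 16
p_4 = 180
q_4 = 448
p_5 = 420
q_5 = 468
a_6 = 464
b_6 = 136
c_6 = 32
u_7 = 236
v_7 = 188
u_8 = 224
v_8 = 248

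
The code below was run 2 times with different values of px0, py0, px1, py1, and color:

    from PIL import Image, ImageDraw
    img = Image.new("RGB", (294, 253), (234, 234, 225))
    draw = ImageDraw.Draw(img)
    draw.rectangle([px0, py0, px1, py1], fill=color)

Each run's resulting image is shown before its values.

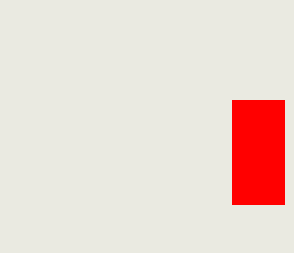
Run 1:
px0 = 232
py0 = 100
px1 = 284
py1 = 204
color = 'red'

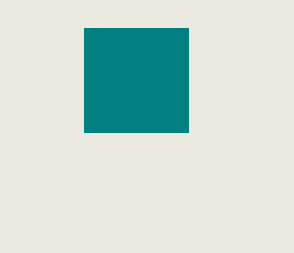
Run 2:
px0 = 84
py0 = 28
px1 = 188
py1 = 132
color = 'teal'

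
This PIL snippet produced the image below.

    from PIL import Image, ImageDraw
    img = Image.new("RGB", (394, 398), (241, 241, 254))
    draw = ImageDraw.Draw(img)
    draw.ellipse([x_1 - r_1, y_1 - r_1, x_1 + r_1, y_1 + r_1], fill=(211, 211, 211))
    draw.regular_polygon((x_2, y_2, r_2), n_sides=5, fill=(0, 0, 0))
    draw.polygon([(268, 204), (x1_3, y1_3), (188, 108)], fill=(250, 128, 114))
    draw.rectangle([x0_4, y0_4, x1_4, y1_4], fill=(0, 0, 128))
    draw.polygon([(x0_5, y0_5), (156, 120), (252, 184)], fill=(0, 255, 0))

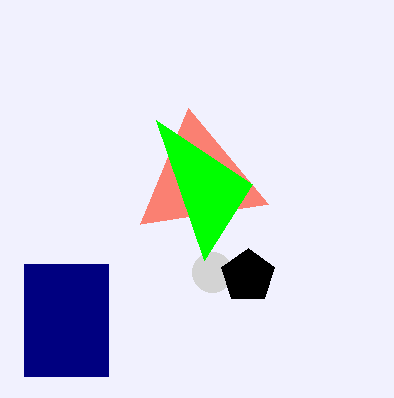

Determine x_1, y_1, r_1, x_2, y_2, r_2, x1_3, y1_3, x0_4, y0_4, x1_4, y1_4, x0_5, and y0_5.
x_1 = 212; y_1 = 272; r_1 = 20; x_2 = 248; y_2 = 276; r_2 = 28; x1_3 = 140; y1_3 = 224; x0_4 = 24; y0_4 = 264; x1_4 = 108; y1_4 = 376; x0_5 = 204; y0_5 = 260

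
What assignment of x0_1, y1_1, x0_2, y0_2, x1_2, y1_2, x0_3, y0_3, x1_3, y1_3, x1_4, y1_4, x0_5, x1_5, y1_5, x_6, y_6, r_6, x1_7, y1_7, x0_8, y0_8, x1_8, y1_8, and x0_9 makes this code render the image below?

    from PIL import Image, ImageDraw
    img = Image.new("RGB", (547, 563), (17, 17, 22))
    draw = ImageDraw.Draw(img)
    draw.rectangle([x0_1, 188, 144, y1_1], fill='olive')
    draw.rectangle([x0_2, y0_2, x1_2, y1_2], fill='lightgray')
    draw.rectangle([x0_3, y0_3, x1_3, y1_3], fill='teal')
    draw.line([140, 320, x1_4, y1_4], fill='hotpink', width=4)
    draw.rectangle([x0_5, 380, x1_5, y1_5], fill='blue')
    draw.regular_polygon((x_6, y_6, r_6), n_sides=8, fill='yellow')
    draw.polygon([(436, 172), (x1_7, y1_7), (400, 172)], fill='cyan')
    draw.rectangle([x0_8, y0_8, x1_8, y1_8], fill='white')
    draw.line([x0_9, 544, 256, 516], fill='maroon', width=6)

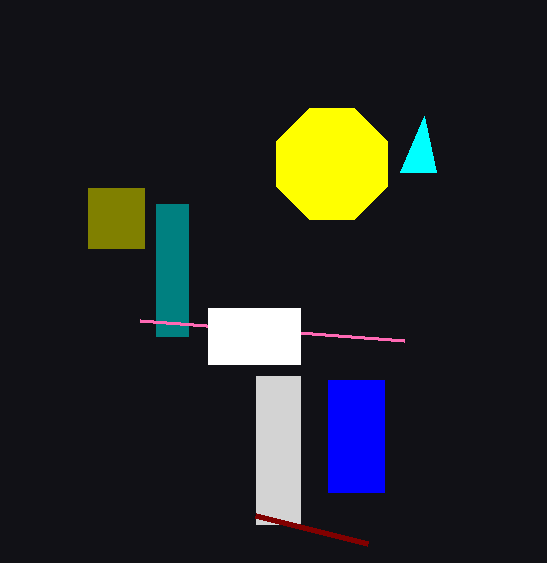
x0_1 = 88; y1_1 = 248; x0_2 = 256; y0_2 = 376; x1_2 = 300; y1_2 = 524; x0_3 = 156; y0_3 = 204; x1_3 = 188; y1_3 = 336; x1_4 = 404; y1_4 = 340; x0_5 = 328; x1_5 = 384; y1_5 = 492; x_6 = 332; y_6 = 164; r_6 = 60; x1_7 = 424; y1_7 = 116; x0_8 = 208; y0_8 = 308; x1_8 = 300; y1_8 = 364; x0_9 = 368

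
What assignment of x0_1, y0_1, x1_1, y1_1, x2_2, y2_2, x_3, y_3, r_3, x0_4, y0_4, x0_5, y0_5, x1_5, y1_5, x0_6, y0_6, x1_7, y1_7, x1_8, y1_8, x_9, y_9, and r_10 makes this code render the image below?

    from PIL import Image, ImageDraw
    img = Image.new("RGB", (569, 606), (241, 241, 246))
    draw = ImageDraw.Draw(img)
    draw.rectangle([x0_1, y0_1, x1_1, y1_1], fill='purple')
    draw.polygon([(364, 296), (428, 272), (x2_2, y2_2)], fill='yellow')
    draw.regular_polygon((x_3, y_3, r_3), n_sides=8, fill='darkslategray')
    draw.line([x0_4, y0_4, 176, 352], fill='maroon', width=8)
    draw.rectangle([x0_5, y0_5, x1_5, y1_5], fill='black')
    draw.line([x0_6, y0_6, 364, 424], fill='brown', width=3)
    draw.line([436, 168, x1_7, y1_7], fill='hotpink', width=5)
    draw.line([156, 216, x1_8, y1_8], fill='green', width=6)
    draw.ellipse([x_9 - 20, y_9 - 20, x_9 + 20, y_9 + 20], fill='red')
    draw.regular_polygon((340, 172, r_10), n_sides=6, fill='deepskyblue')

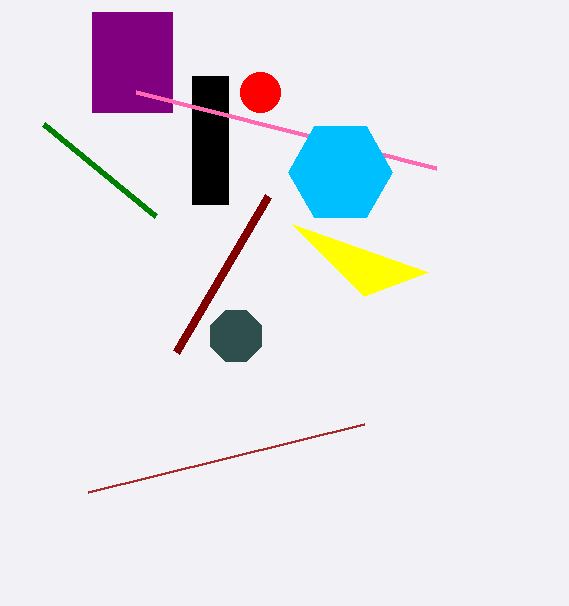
x0_1 = 92; y0_1 = 12; x1_1 = 172; y1_1 = 112; x2_2 = 292; y2_2 = 224; x_3 = 236; y_3 = 336; r_3 = 28; x0_4 = 268; y0_4 = 196; x0_5 = 192; y0_5 = 76; x1_5 = 228; y1_5 = 204; x0_6 = 88; y0_6 = 492; x1_7 = 136; y1_7 = 92; x1_8 = 44; y1_8 = 124; x_9 = 260; y_9 = 92; r_10 = 52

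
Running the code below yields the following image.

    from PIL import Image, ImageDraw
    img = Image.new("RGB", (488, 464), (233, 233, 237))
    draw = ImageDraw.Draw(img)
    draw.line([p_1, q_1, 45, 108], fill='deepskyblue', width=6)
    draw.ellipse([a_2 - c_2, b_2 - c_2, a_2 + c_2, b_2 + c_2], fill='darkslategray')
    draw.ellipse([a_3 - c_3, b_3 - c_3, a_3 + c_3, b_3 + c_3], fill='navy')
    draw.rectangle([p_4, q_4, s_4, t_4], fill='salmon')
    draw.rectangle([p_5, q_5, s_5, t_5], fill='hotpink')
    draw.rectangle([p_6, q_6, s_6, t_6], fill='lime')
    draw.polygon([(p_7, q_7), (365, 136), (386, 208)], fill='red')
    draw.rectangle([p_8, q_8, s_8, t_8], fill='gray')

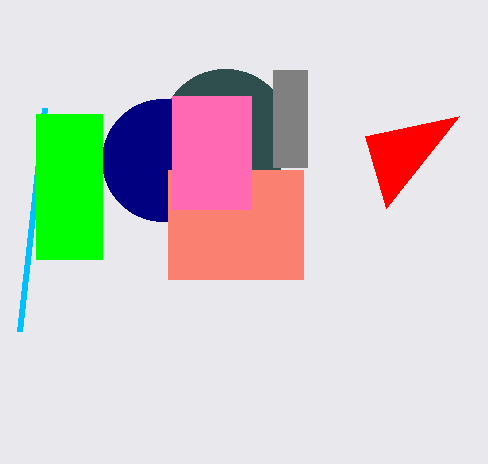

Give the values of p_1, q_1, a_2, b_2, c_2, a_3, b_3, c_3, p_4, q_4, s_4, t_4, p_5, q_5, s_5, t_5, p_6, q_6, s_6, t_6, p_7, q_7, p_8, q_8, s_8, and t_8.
p_1 = 20; q_1 = 331; a_2 = 225; b_2 = 134; c_2 = 65; a_3 = 163; b_3 = 160; c_3 = 61; p_4 = 168; q_4 = 170; s_4 = 303; t_4 = 279; p_5 = 172; q_5 = 96; s_5 = 251; t_5 = 209; p_6 = 36; q_6 = 114; s_6 = 102; t_6 = 259; p_7 = 459; q_7 = 116; p_8 = 273; q_8 = 70; s_8 = 307; t_8 = 167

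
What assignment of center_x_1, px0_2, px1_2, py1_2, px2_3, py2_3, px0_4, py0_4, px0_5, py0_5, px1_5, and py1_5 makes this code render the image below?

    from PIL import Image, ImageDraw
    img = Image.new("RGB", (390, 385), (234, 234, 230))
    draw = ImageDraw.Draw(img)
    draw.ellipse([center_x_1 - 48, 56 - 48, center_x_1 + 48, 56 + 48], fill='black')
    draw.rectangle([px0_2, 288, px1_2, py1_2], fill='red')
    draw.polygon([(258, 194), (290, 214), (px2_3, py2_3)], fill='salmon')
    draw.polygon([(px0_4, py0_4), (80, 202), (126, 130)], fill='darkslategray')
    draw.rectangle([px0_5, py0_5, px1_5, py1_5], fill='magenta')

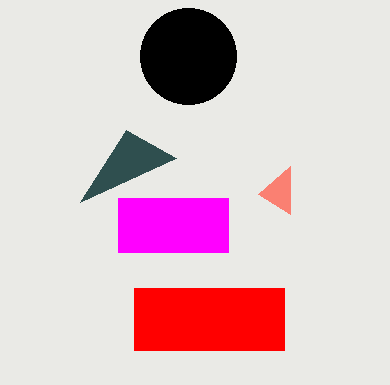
center_x_1 = 188
px0_2 = 134
px1_2 = 284
py1_2 = 350
px2_3 = 290
py2_3 = 166
px0_4 = 176
py0_4 = 158
px0_5 = 118
py0_5 = 198
px1_5 = 228
py1_5 = 252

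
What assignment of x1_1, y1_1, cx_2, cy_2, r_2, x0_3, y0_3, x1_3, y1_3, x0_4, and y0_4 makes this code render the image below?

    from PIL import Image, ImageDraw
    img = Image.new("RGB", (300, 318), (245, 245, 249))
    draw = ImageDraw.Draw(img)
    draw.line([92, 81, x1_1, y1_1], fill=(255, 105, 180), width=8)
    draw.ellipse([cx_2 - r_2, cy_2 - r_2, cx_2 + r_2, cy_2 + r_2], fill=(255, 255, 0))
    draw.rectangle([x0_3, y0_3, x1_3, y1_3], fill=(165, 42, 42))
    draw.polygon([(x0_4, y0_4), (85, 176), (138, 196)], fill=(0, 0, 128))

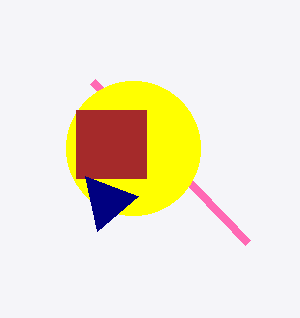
x1_1 = 247
y1_1 = 242
cx_2 = 133
cy_2 = 148
r_2 = 67
x0_3 = 76
y0_3 = 110
x1_3 = 146
y1_3 = 178
x0_4 = 97
y0_4 = 231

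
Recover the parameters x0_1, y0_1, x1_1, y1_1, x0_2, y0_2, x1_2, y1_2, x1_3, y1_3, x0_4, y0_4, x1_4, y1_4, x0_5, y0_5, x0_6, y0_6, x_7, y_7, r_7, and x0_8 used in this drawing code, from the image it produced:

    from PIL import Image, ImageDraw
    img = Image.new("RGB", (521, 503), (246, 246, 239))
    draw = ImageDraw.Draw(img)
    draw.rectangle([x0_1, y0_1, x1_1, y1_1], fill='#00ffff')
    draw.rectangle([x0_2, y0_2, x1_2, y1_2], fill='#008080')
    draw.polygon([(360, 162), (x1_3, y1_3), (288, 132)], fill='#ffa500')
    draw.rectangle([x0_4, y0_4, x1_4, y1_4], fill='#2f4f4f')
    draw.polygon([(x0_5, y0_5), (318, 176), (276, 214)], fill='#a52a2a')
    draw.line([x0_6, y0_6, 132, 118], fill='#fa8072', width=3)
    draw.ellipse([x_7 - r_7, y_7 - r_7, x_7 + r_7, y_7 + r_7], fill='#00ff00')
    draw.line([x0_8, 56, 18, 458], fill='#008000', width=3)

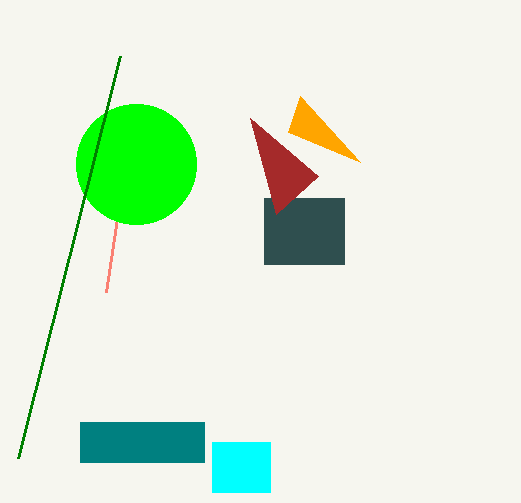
x0_1 = 212, y0_1 = 442, x1_1 = 270, y1_1 = 492, x0_2 = 80, y0_2 = 422, x1_2 = 204, y1_2 = 462, x1_3 = 300, y1_3 = 96, x0_4 = 264, y0_4 = 198, x1_4 = 344, y1_4 = 264, x0_5 = 250, y0_5 = 118, x0_6 = 106, y0_6 = 292, x_7 = 136, y_7 = 164, r_7 = 60, x0_8 = 120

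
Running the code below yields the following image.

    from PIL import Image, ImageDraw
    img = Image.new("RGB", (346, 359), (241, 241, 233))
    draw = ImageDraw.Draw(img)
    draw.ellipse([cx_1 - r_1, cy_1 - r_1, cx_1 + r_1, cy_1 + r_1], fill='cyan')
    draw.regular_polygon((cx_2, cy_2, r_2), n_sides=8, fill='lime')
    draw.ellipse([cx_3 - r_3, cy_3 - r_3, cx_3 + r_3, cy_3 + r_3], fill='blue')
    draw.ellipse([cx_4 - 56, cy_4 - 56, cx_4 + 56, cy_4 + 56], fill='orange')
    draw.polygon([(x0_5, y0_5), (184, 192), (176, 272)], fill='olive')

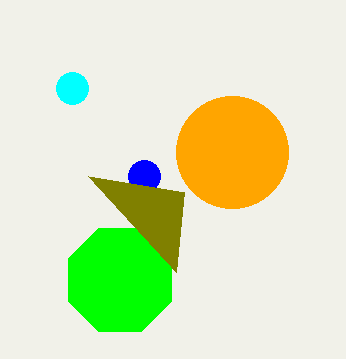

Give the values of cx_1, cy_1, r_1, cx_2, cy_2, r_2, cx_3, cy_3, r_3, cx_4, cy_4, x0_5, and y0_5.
cx_1 = 72; cy_1 = 88; r_1 = 16; cx_2 = 120; cy_2 = 280; r_2 = 56; cx_3 = 144; cy_3 = 176; r_3 = 16; cx_4 = 232; cy_4 = 152; x0_5 = 88; y0_5 = 176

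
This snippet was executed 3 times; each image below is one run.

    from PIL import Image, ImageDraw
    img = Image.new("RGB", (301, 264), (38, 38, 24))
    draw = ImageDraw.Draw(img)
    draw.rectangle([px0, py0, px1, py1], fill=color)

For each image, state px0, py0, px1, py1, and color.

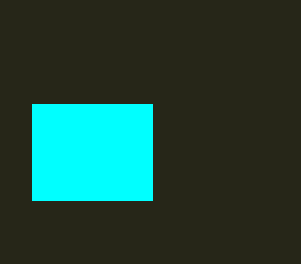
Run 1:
px0 = 32
py0 = 104
px1 = 152
py1 = 200
color = 'cyan'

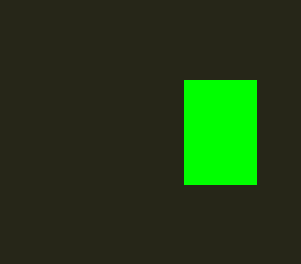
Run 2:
px0 = 184; py0 = 80; px1 = 256; py1 = 184; color = 'lime'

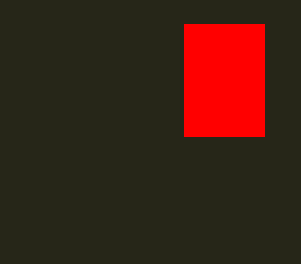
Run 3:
px0 = 184
py0 = 24
px1 = 264
py1 = 136
color = 'red'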